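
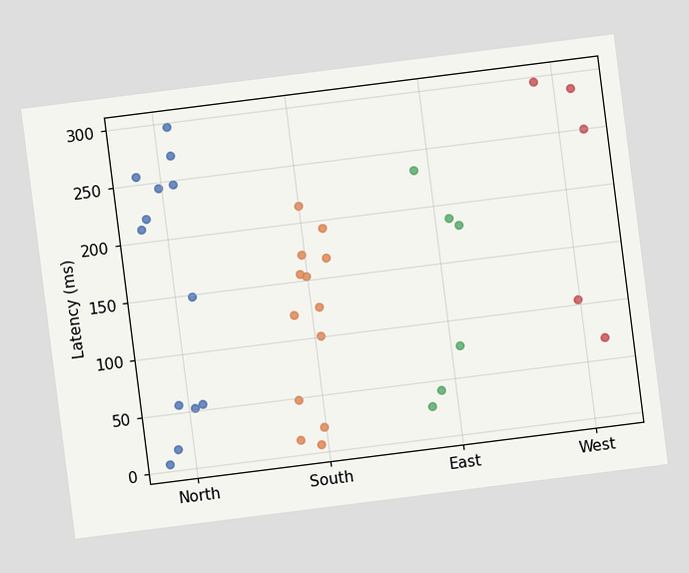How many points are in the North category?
13

The chart is tilted about 7° counter-clockwise. Counting the markers in the North column gives 13.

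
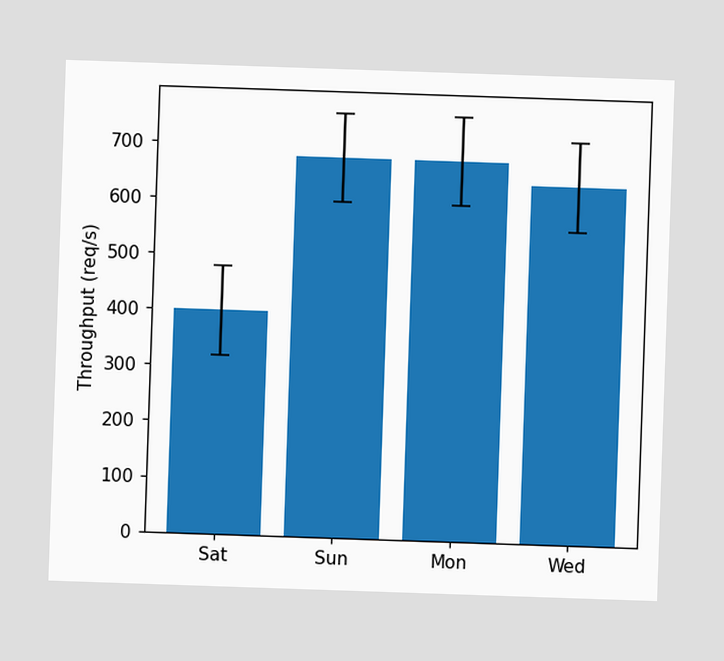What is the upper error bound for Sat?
480req/s

The Sat bar's upper whisker reaches 480req/s.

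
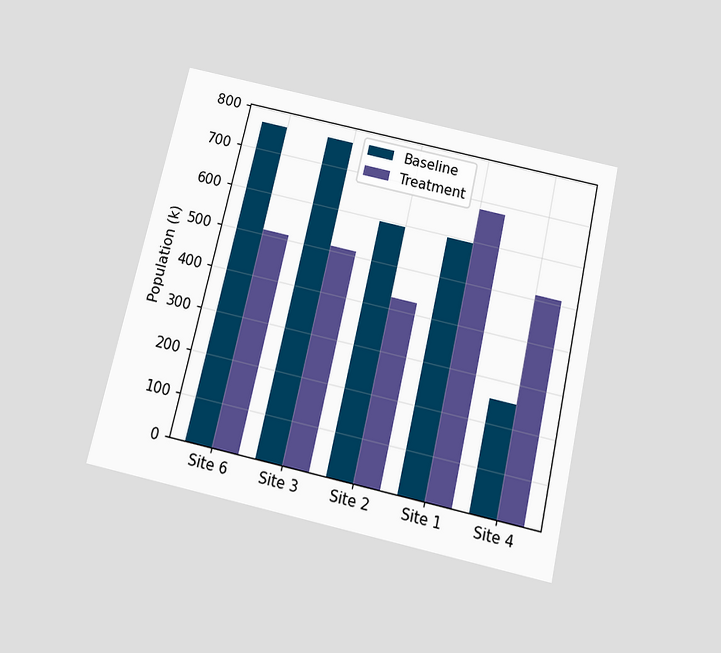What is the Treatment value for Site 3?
510k

The chart is tilted about 13° clockwise and viewed slightly from below. The Treatment bar at Site 3 reaches 510k on the y-axis.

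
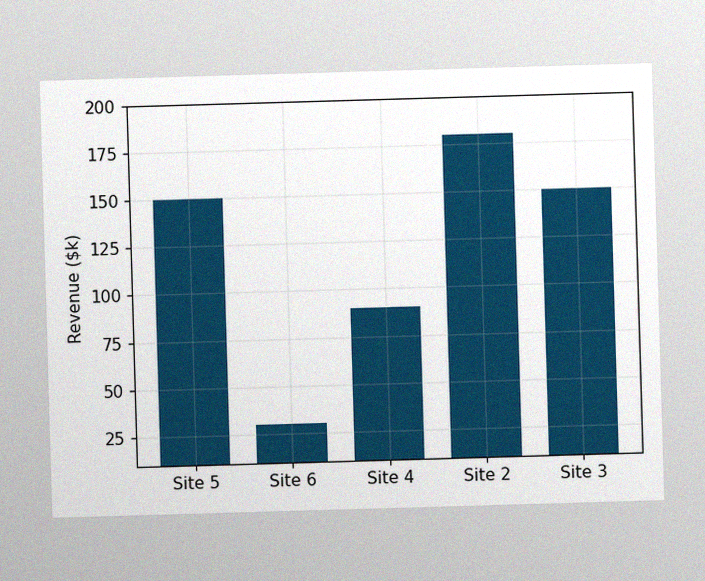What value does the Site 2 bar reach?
The image has some photo noise and uneven lighting. Reading along the chart's y-axis, the Site 2 bar reaches $180k.

$180k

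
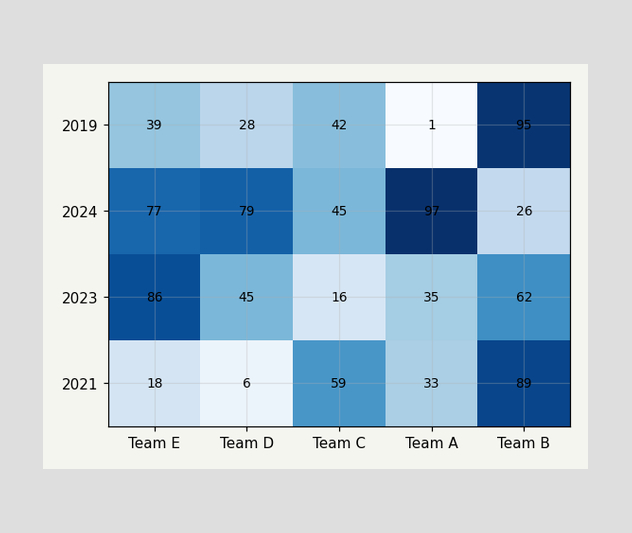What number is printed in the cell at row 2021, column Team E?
The (2021, Team E) cell reads 18.

18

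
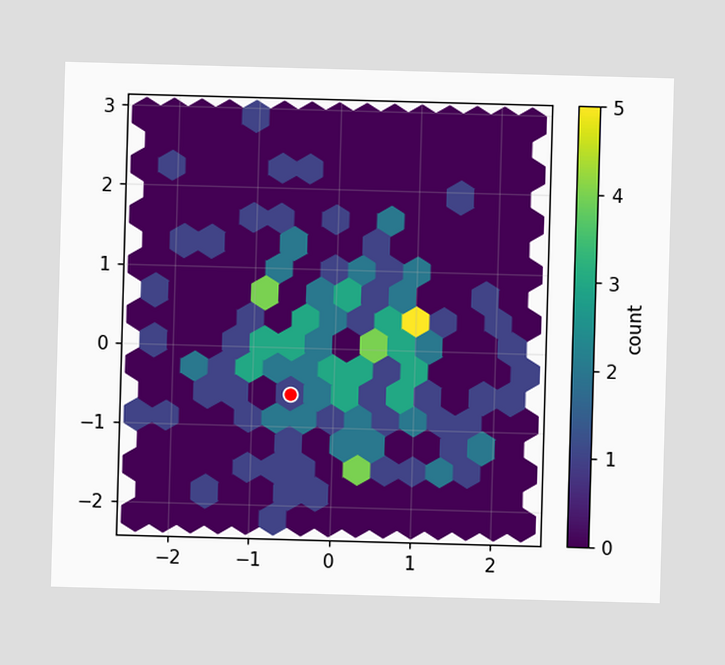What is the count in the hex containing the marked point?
1

The marked hex reads 1 on the colorbar.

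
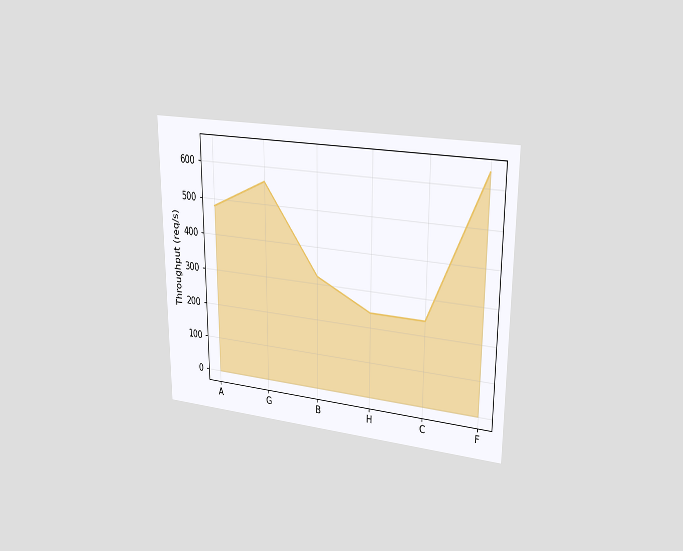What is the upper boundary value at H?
The chart is viewed at a slight angle. At H the upper boundary is at 240req/s.

240req/s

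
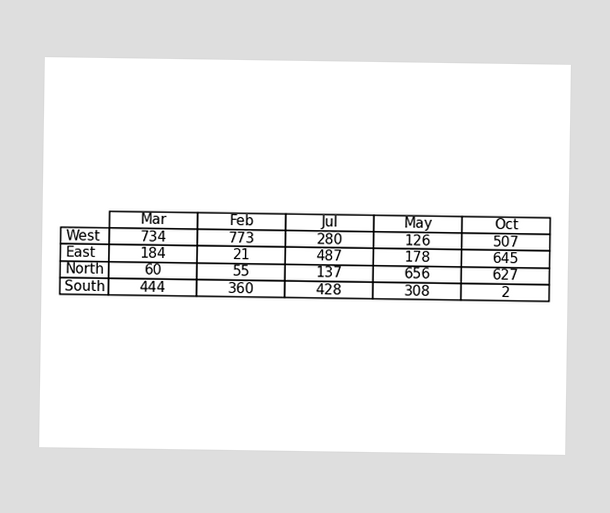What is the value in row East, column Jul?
The (East, Jul) cell reads 487.

487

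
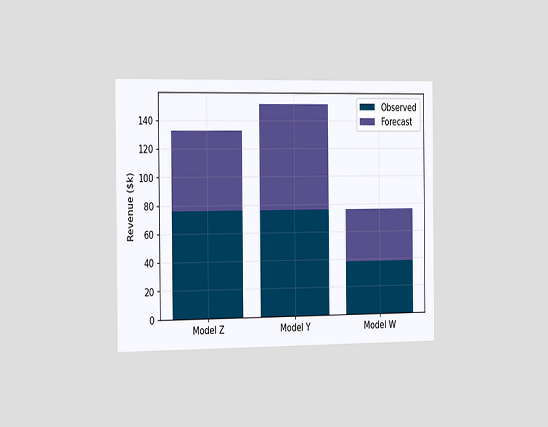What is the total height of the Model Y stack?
The chart is viewed slightly from the left. The Model Y stack's top reaches $152k on the y-axis.

$152k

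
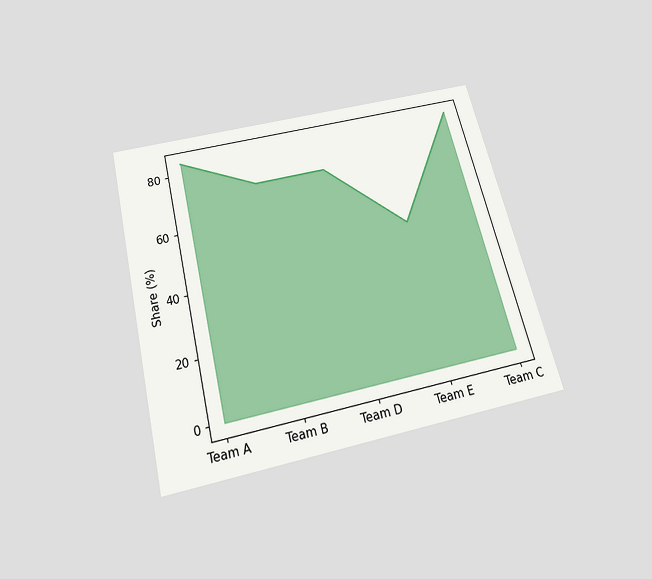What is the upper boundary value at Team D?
72%

The chart is tilted about 14° counter-clockwise and viewed slightly from below. At Team D the upper boundary is at 72%.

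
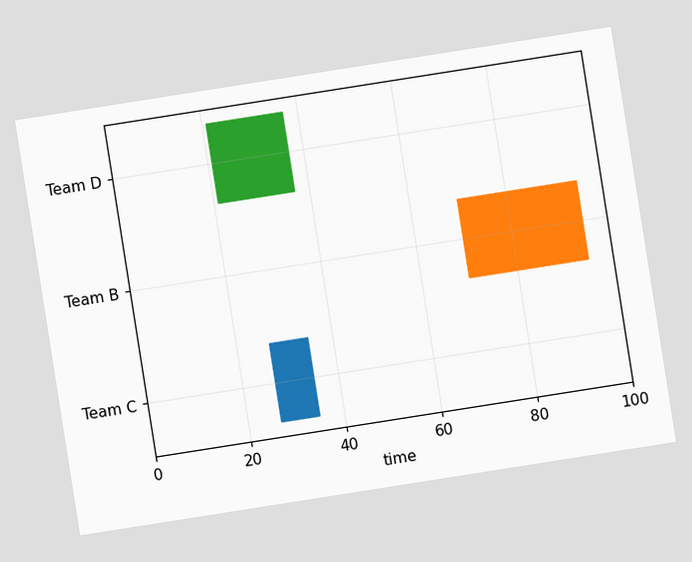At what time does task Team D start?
The chart is tilted about 9° counter-clockwise. The Team D bar begins at t=21.

21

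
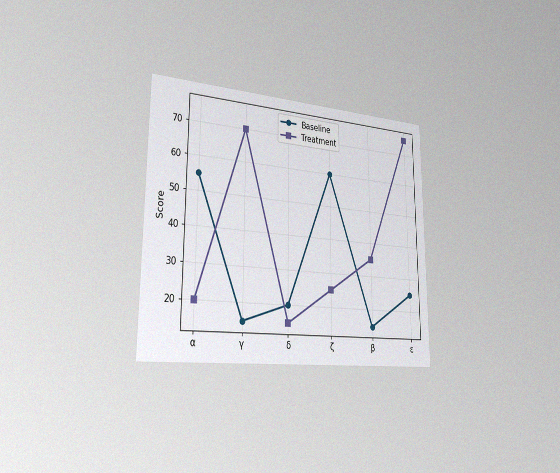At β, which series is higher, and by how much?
Treatment, by 20

The chart is viewed slightly from the left, with some photo noise. At β, Treatment sits above the other line by 20.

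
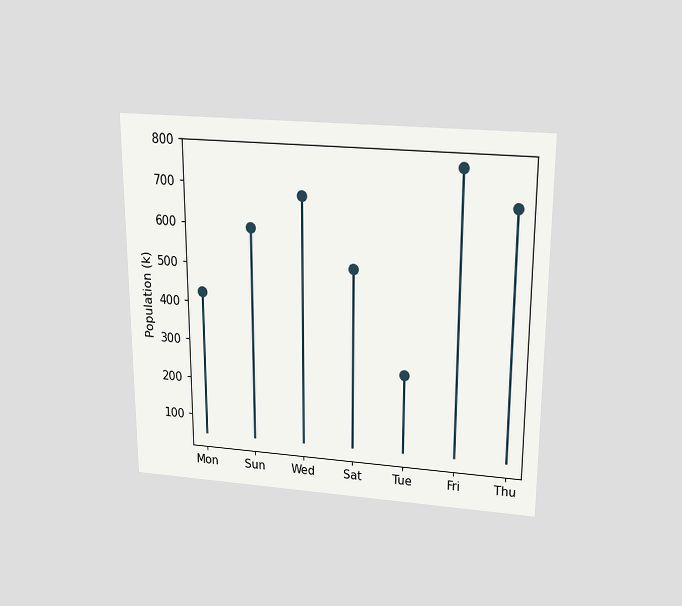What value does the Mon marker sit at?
The chart is viewed slightly from above. The Mon marker sits at 425k.

425k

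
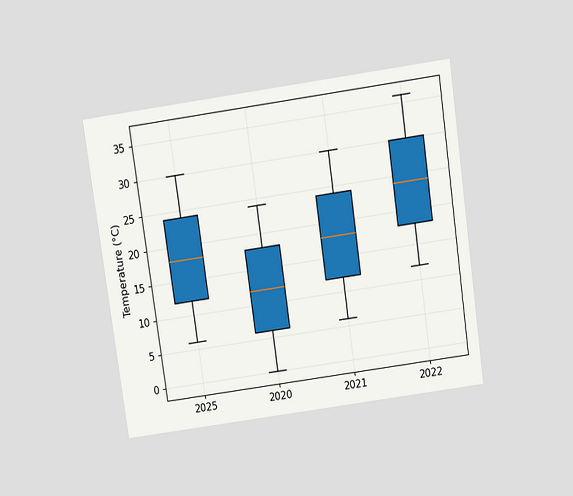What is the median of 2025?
The chart is tilted about 8° counter-clockwise and viewed slightly from above. The median line in the 2025 box sits at 18°C.

18°C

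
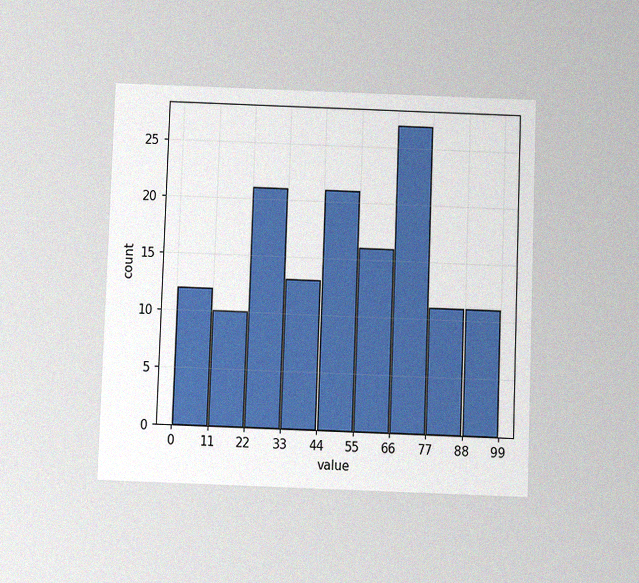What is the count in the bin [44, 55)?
21

The chart is tilted about 2° clockwise and viewed slightly from below, with some photo noise. The [44, 55) bin has height 21.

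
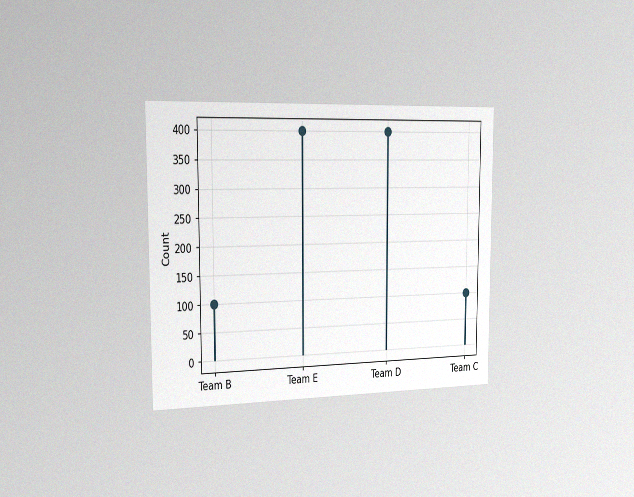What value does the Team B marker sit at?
100

The chart is viewed slightly from the left, with some photo noise. The Team B marker sits at 100.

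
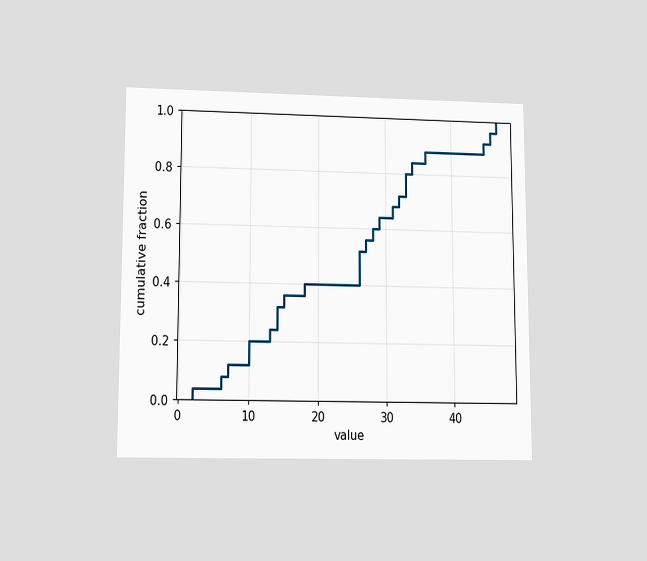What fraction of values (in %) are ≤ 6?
8%

The chart is viewed slightly from below. At x=6 the ECDF step is at 8%.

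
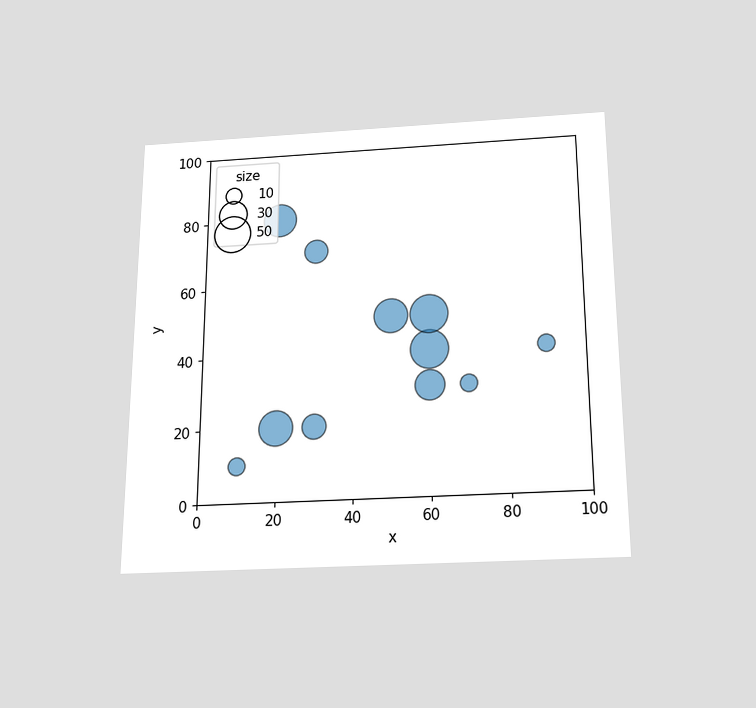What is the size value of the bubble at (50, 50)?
The chart is viewed slightly from below. Matching the bubble at (50, 50) against the size legend gives 40.

40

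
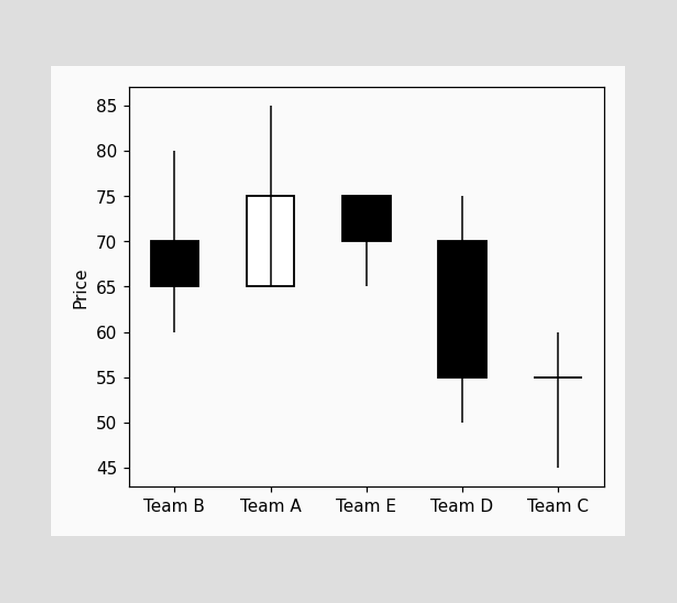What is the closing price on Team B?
65

The Team B candle closes at 65.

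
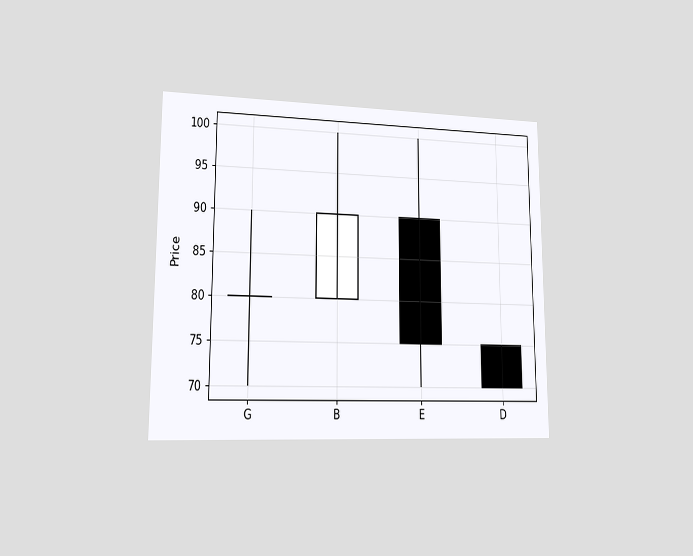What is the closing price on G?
The chart is viewed at a slight angle. The G candle closes at 80.

80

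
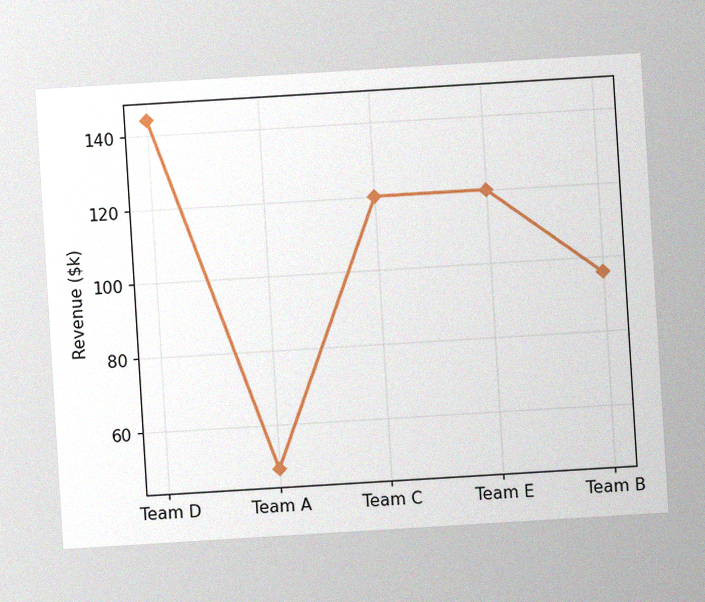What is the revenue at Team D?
$144k

The chart is tilted about 3° counter-clockwise, with some photo noise. At Team D, the line is at $144k.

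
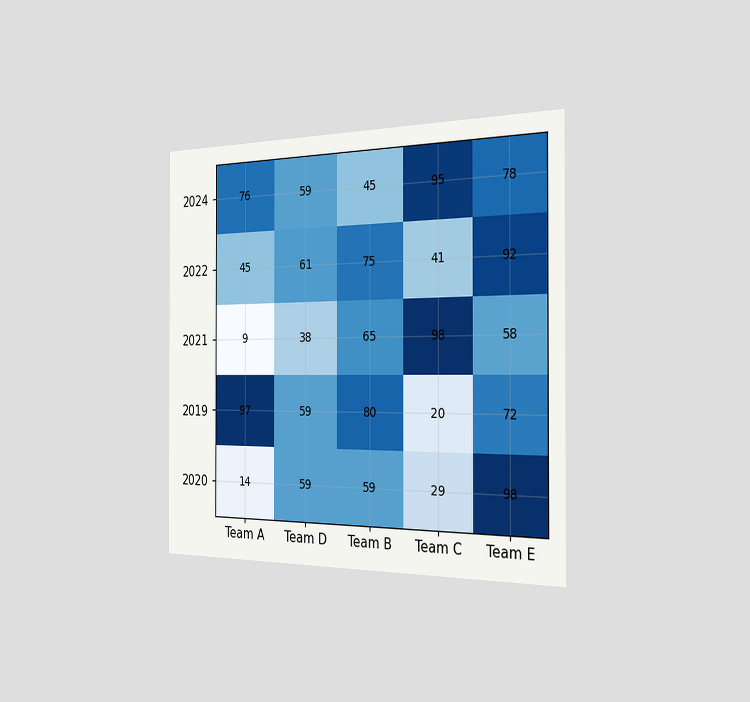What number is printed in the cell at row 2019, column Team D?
59

The chart is viewed slightly from the right. The (2019, Team D) cell reads 59.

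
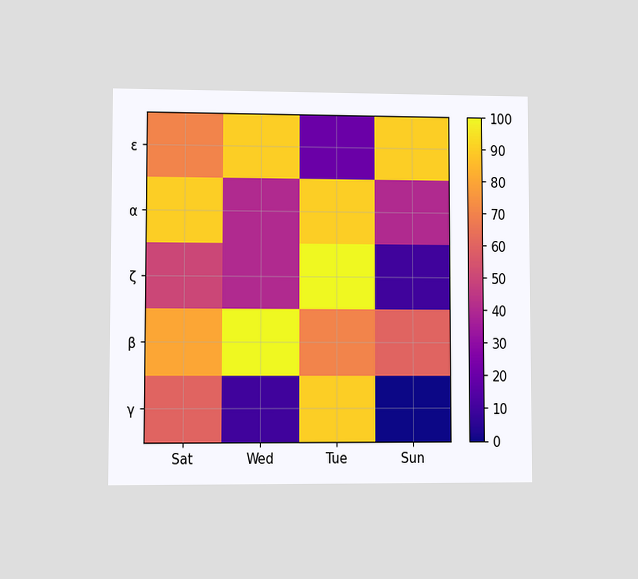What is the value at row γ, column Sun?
The chart is viewed at a slight angle. Matching cell (γ, Sun) against the colorbar gives 0.

0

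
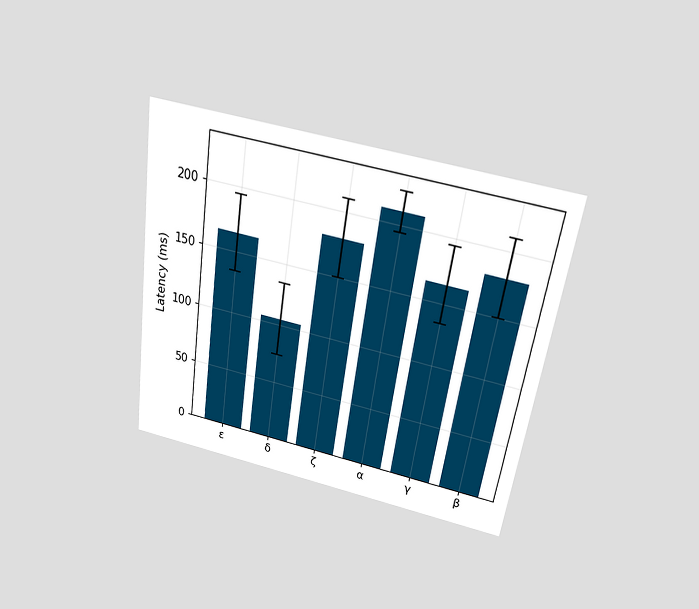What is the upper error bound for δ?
The chart is tilted about 9° clockwise and viewed slightly from above. The δ bar's upper whisker reaches 135ms.

135ms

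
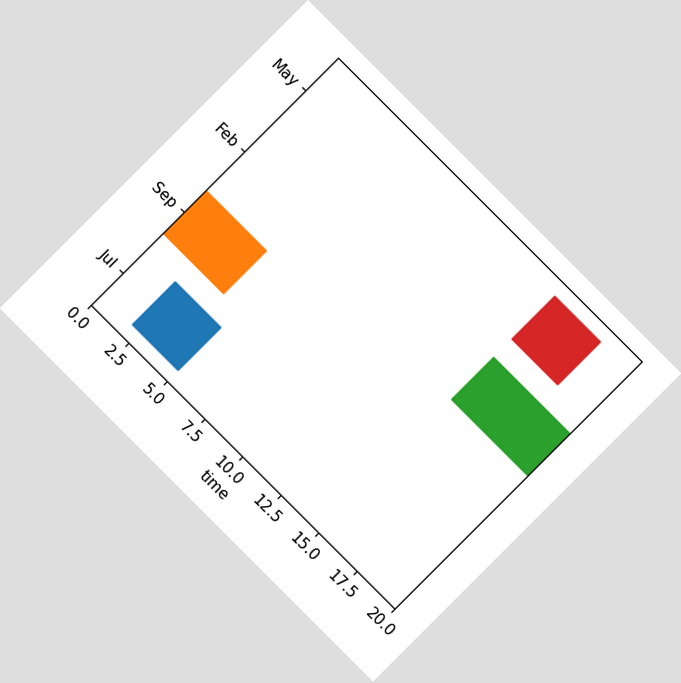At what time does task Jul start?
2

The chart is tilted about 45° clockwise. The Jul bar begins at t=2.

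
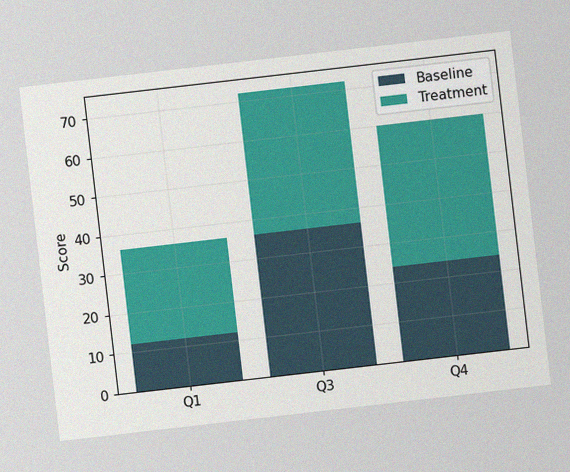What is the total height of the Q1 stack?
The chart is tilted about 7° counter-clockwise, with some photo noise. The Q1 stack's top reaches 36 on the y-axis.

36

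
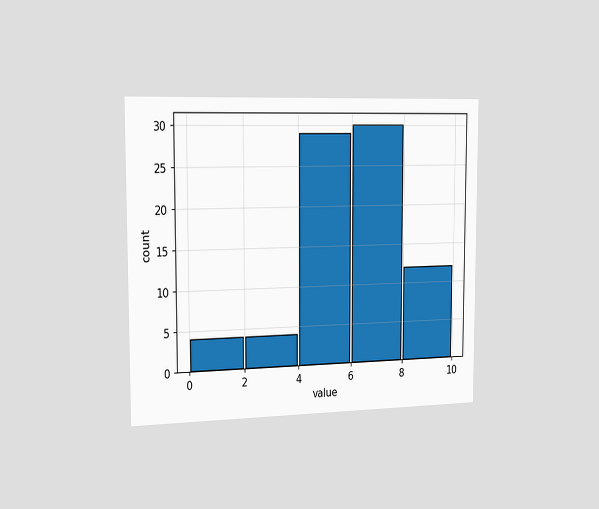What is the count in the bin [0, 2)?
4

The chart is viewed slightly from the left. The [0, 2) bin has height 4.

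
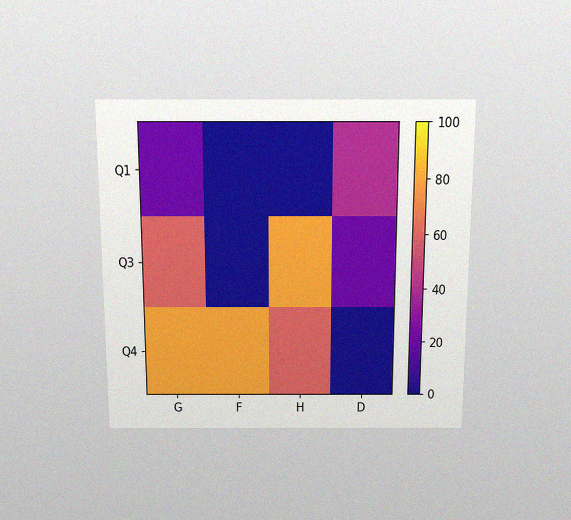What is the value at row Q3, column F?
0

The chart is viewed slightly from above, with some photo noise. Matching cell (Q3, F) against the colorbar gives 0.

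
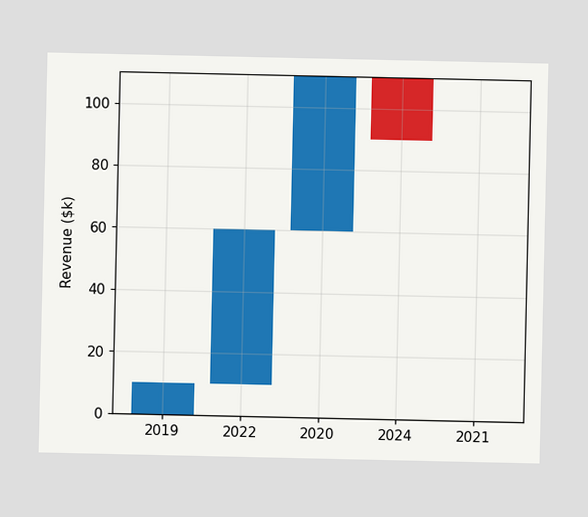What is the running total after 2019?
$10k

After 2019 the running total reaches $10k.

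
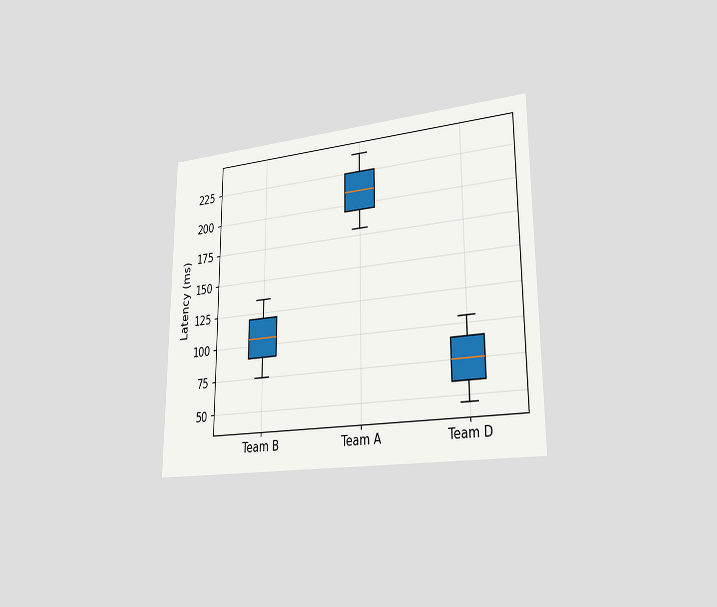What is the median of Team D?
The chart is viewed slightly from the right. The median line in the Team D box sits at 75ms.

75ms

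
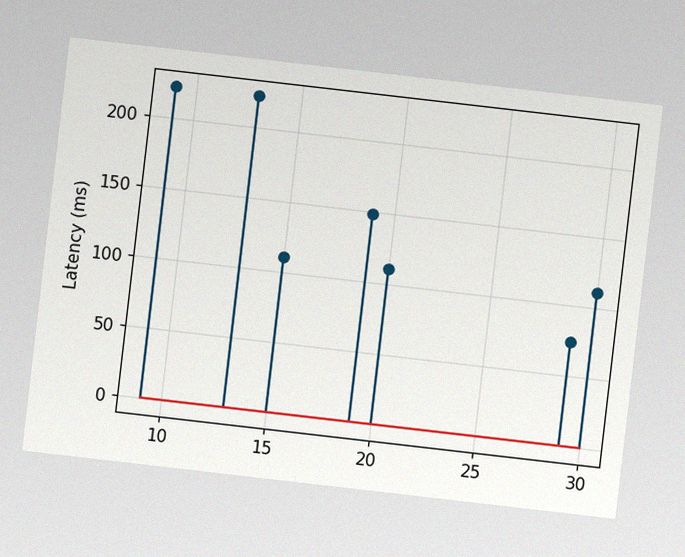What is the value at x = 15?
The chart is tilted about 7° clockwise, with some photo noise. The stem at x=15 reaches 111ms.

111ms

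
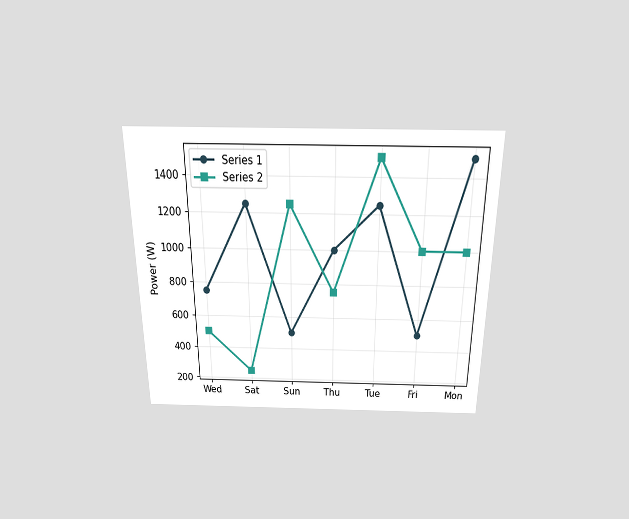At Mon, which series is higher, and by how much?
Series 1, by 500W

The chart is viewed slightly from above. At Mon, Series 1 sits above the other line by 500W.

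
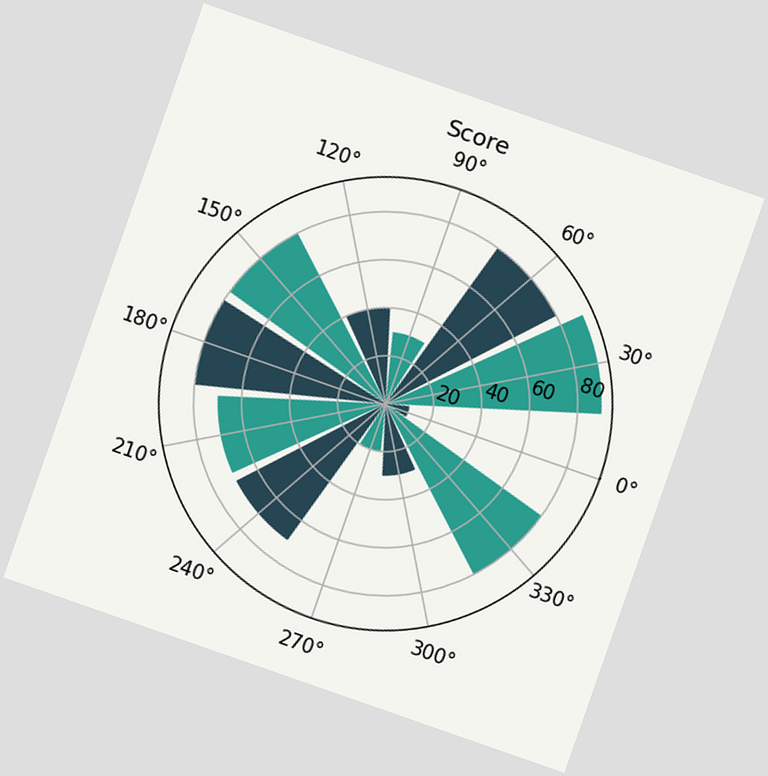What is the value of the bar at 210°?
The chart is tilted about 19° clockwise. The bar at 210° reaches 70 on the radial axis.

70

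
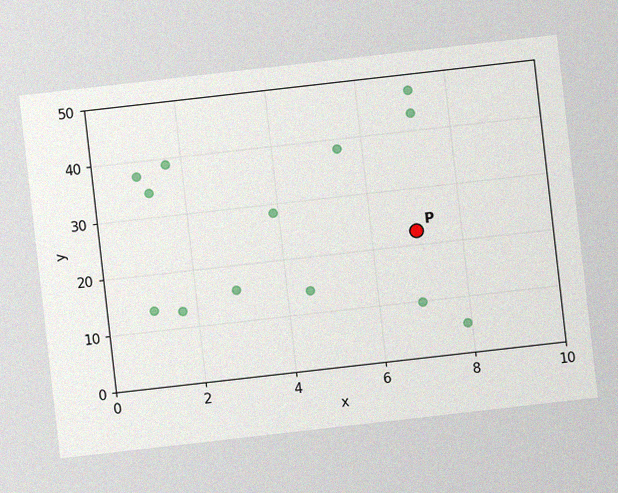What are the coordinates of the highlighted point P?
(7, 22.5)

The chart is tilted about 6° counter-clockwise, with some photo noise. Following the gridlines from P to each axis, P sits at (7, 22.5).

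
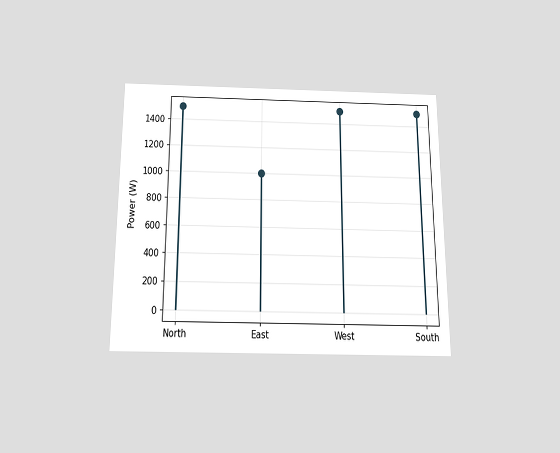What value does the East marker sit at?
The chart is viewed slightly from below. The East marker sits at 1000W.

1000W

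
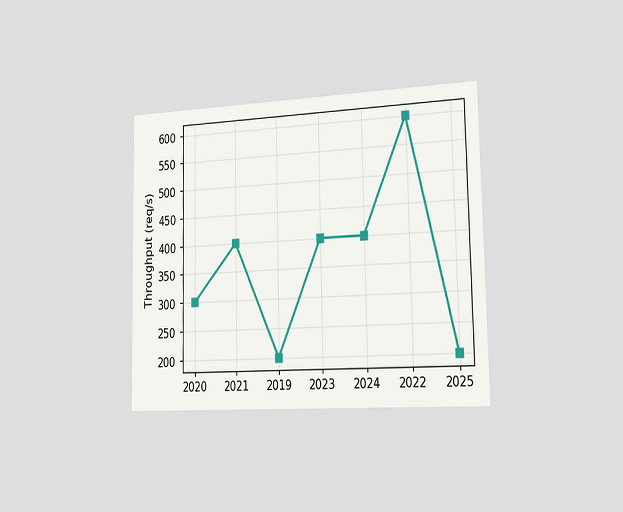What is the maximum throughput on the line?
The chart is viewed slightly from the right. The highest point is at 2022, and reading across to the y-axis gives 600req/s.

600req/s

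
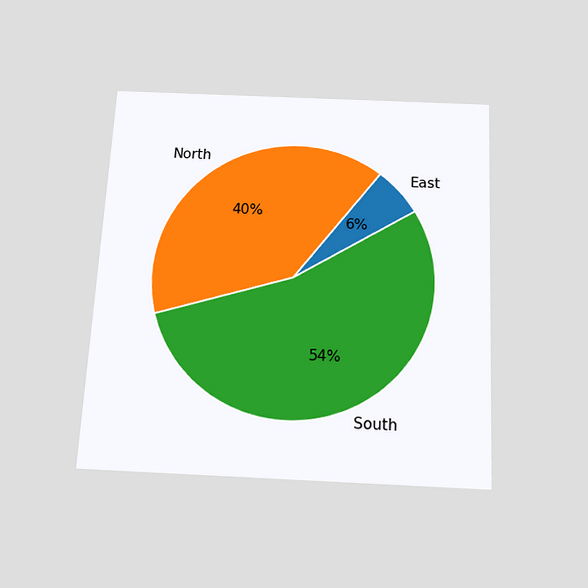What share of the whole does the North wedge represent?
40%

The chart is tilted about 3° clockwise and viewed slightly from below. The North slice takes up 40% of the pie.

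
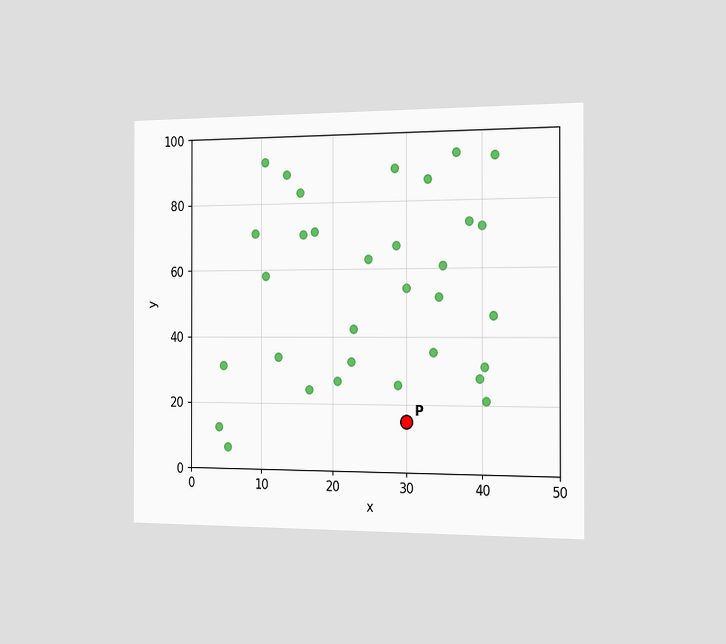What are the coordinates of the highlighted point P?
(30, 15)

The chart is viewed slightly from the right. Following the gridlines from P to each axis, P sits at (30, 15).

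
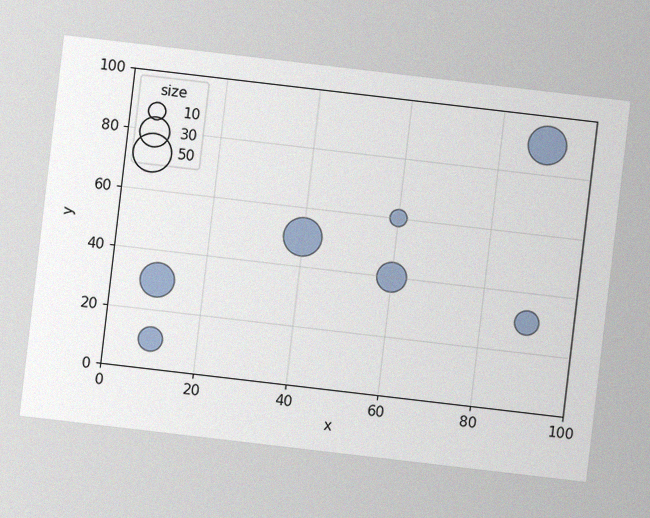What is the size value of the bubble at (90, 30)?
The chart is tilted about 7° clockwise, with some photo noise. Matching the bubble at (90, 30) against the size legend gives 20.

20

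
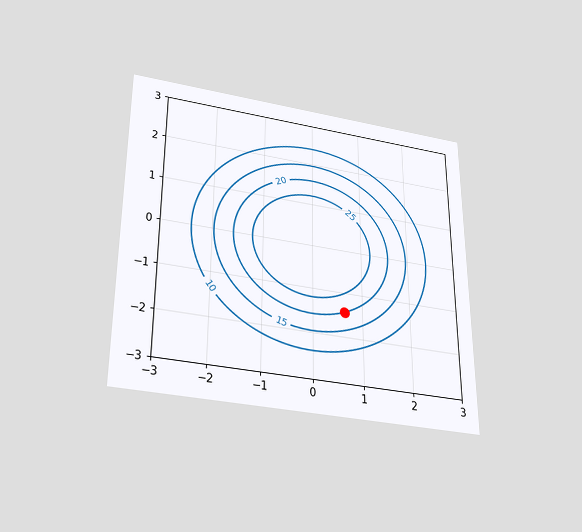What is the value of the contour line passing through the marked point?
20

The chart is viewed slightly from below. The marked point sits on the contour labelled 20.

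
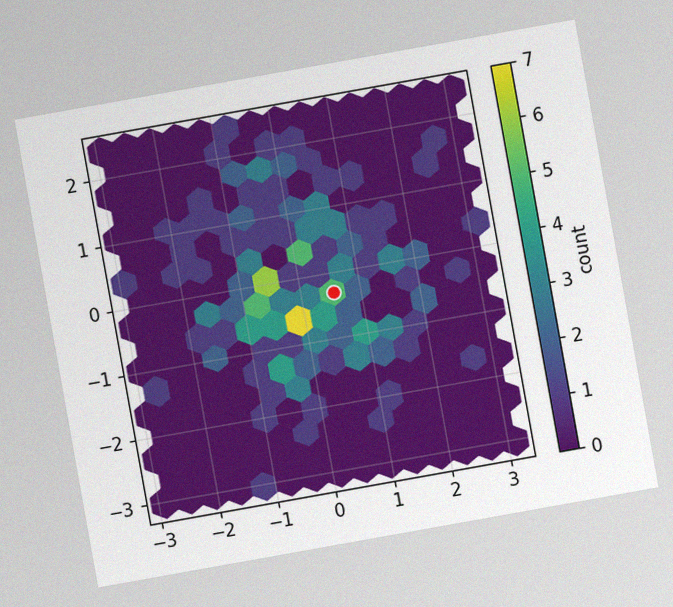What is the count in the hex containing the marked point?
The chart is tilted about 10° counter-clockwise, with some photo noise. The marked hex reads 5 on the colorbar.

5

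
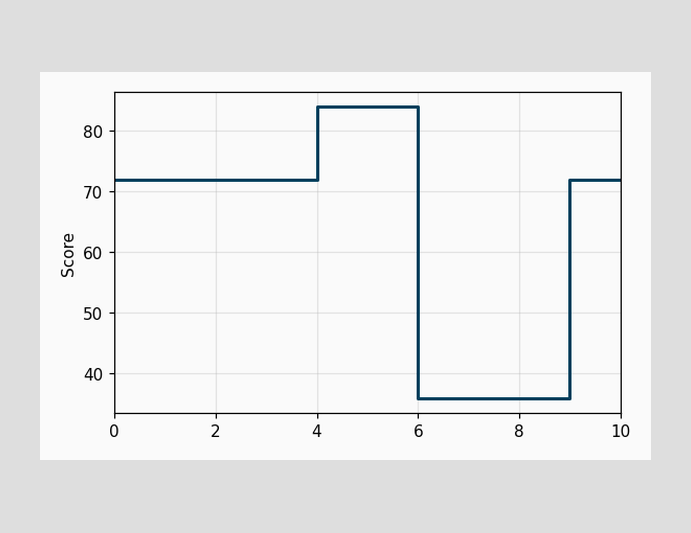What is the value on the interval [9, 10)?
72

On [9, 10) the step sits at 72.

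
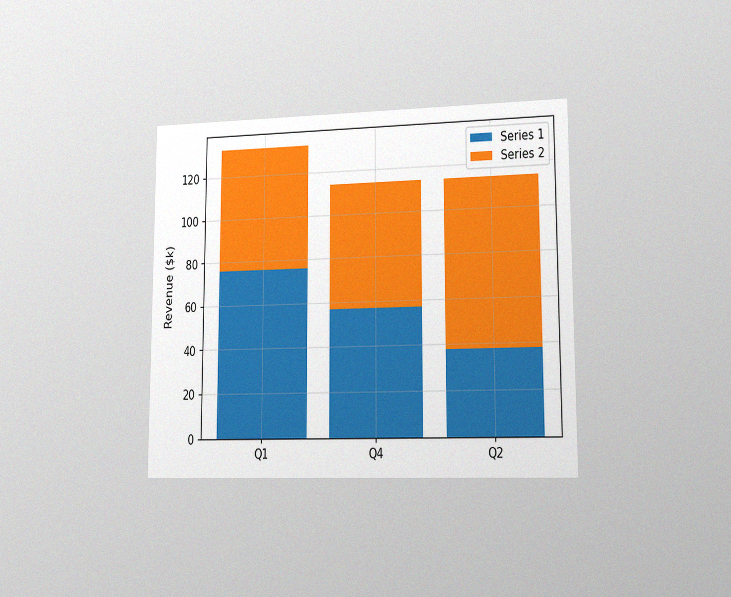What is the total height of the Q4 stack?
$114k

The chart is viewed slightly from the right, with some photo noise. The Q4 stack's top reaches $114k on the y-axis.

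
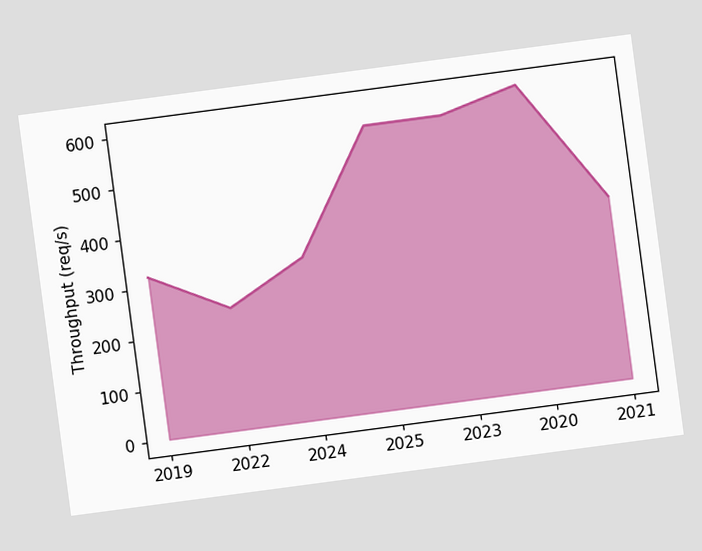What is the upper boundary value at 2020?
The chart is tilted about 8° counter-clockwise. At 2020 the upper boundary is at 600req/s.

600req/s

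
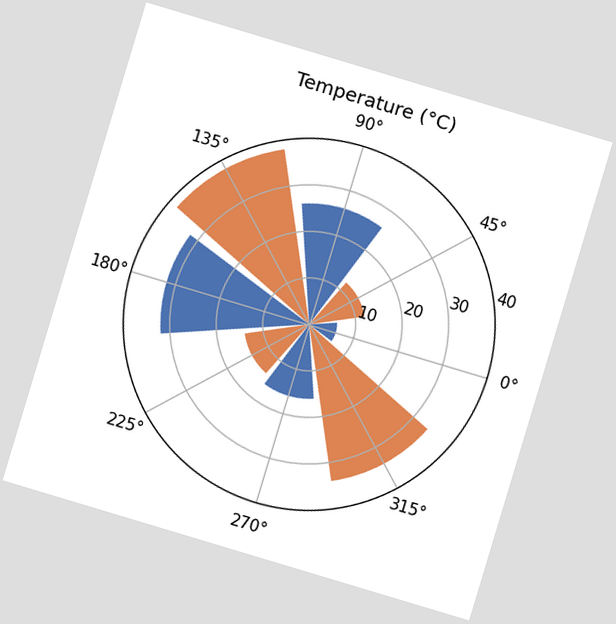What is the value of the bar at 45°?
The chart is tilted about 17° clockwise. The bar at 45° reaches 12°C on the radial axis.

12°C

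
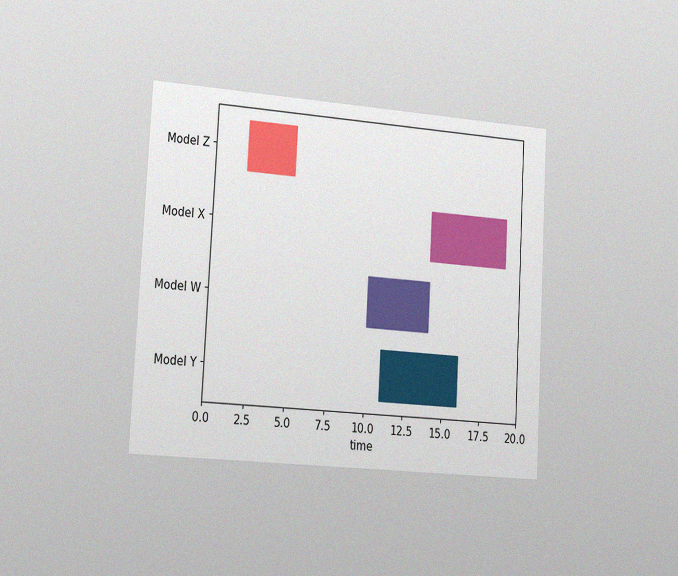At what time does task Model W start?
The chart is tilted about 3° clockwise and viewed slightly from the left, with some photo noise. The Model W bar begins at t=10.

10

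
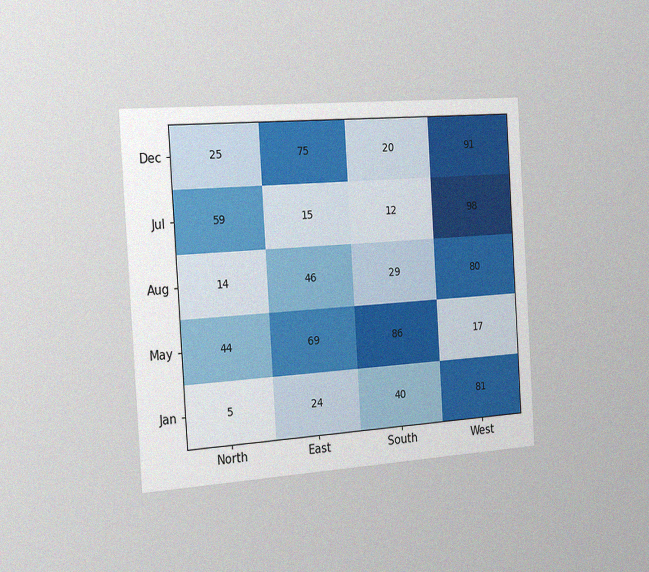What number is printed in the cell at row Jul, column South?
12

The chart is tilted about 4° counter-clockwise and viewed slightly from the left, with some photo noise. The (Jul, South) cell reads 12.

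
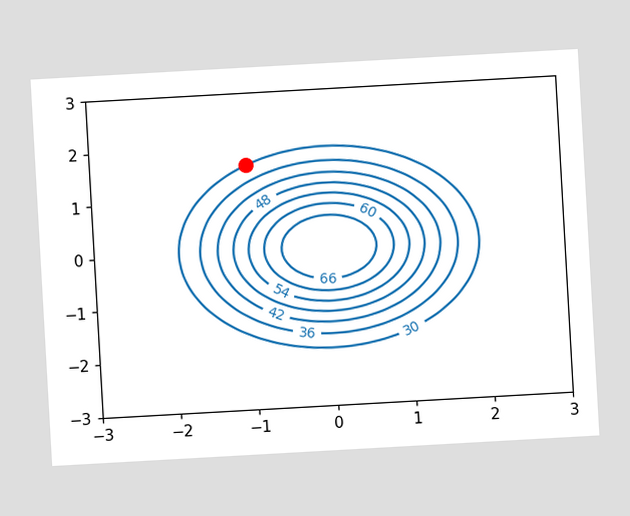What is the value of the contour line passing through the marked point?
30

The chart is tilted about 3° counter-clockwise. The marked point sits on the contour labelled 30.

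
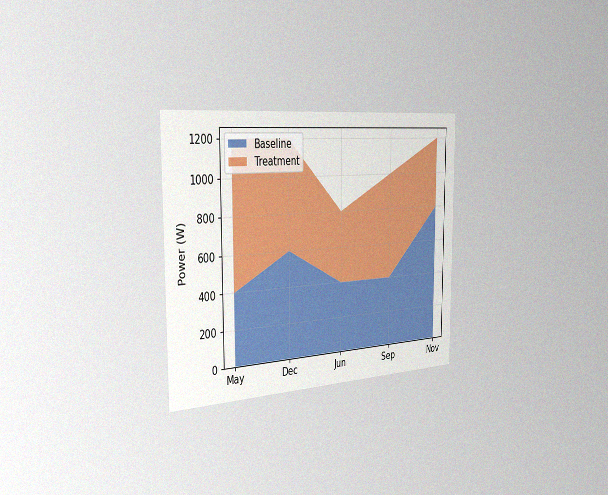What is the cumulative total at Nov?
1200W

The chart is viewed slightly from the left, with some photo noise. The stacked total at Nov reaches 1200W.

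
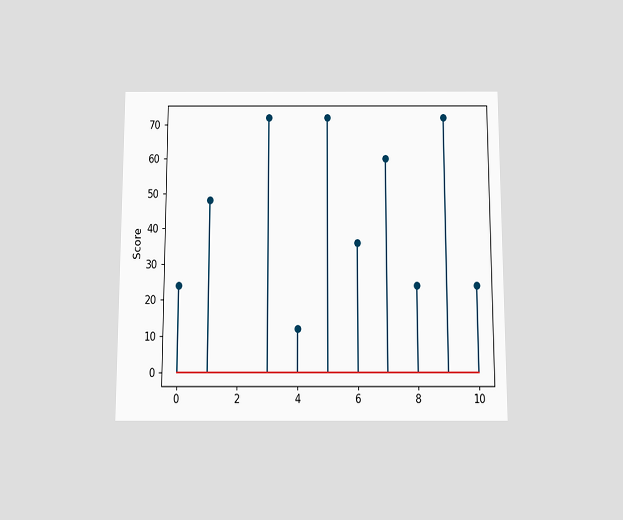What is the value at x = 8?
The chart is viewed slightly from below. The stem at x=8 reaches 24.

24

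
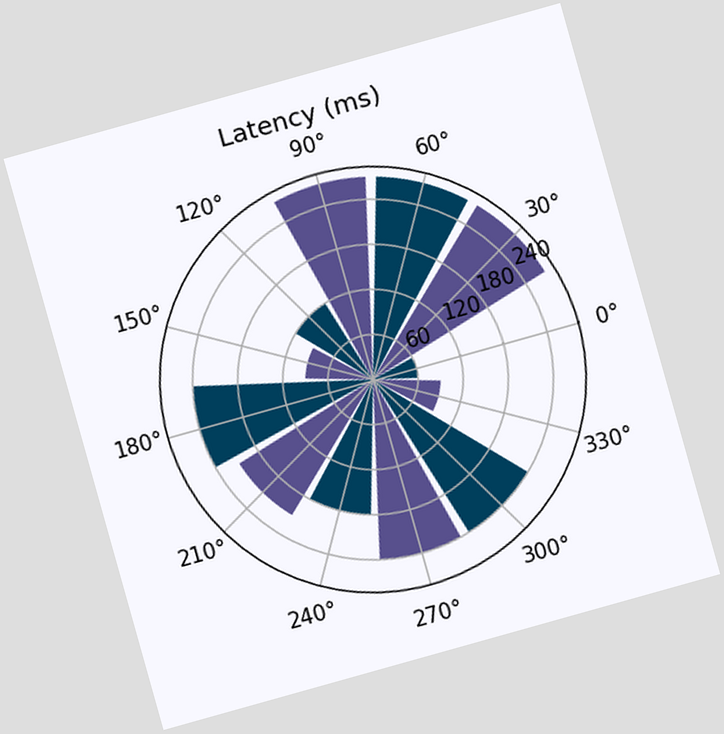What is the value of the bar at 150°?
The chart is tilted about 16° counter-clockwise. The bar at 150° reaches 90ms on the radial axis.

90ms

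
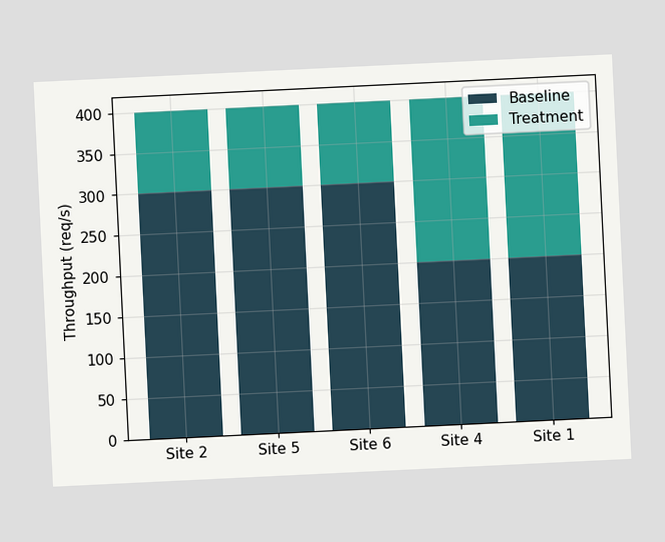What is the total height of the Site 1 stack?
400req/s

The chart is tilted about 3° counter-clockwise. The Site 1 stack's top reaches 400req/s on the y-axis.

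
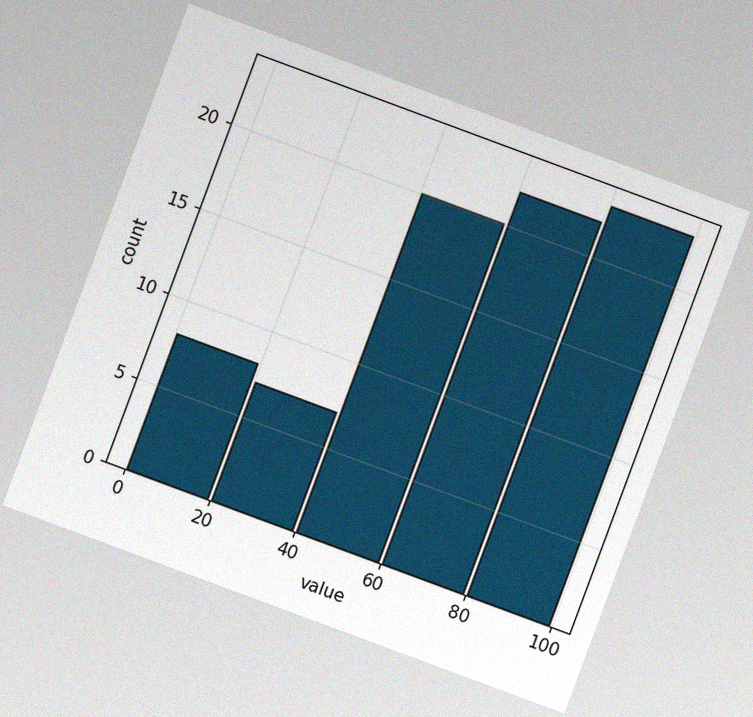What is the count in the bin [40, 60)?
20

The chart is tilted about 20° clockwise, with some photo noise. The [40, 60) bin has height 20.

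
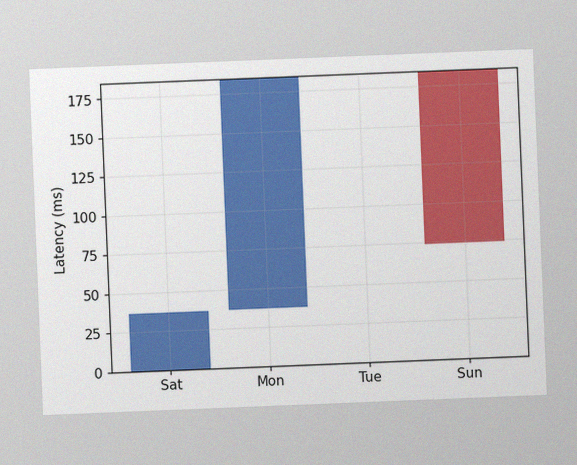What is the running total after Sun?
74ms

The chart is tilted about 2° counter-clockwise, with some photo noise. After Sun the running total reaches 74ms.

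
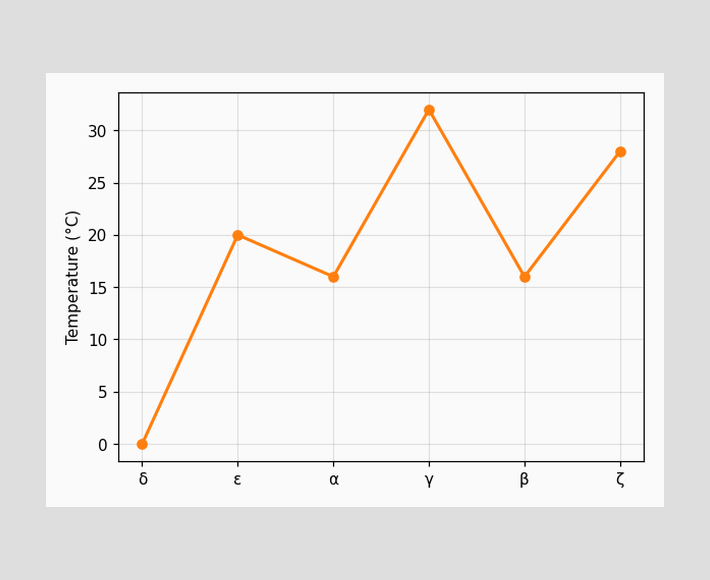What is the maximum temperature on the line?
32°C

The highest point is at γ, and reading across to the y-axis gives 32°C.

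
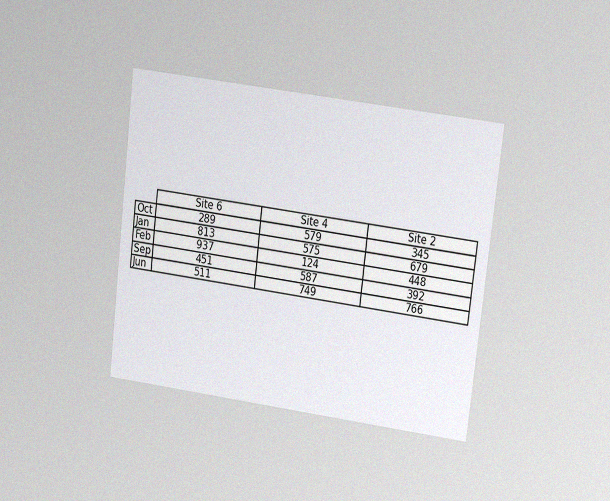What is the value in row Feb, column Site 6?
The chart is tilted about 7° clockwise and viewed at a slight angle, with some photo noise. The (Feb, Site 6) cell reads 937.

937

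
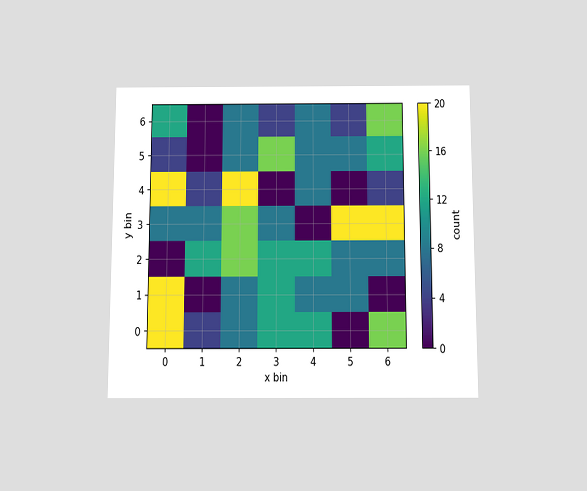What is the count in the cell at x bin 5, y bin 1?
8

The chart is viewed slightly from below. Matching the cell (5, 1) against the colorbar gives 8.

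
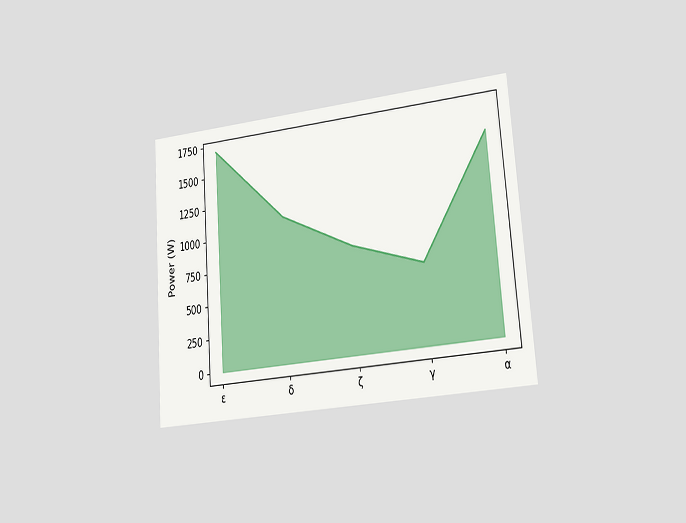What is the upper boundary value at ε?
1700W

The chart is tilted about 4° counter-clockwise and viewed slightly from the right. At ε the upper boundary is at 1700W.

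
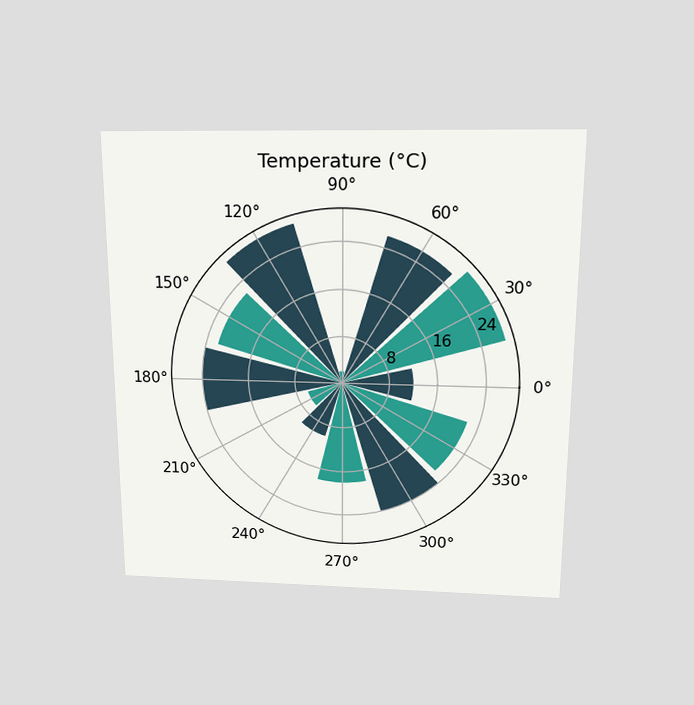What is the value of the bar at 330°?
22°C

The chart is viewed slightly from above. The bar at 330° reaches 22°C on the radial axis.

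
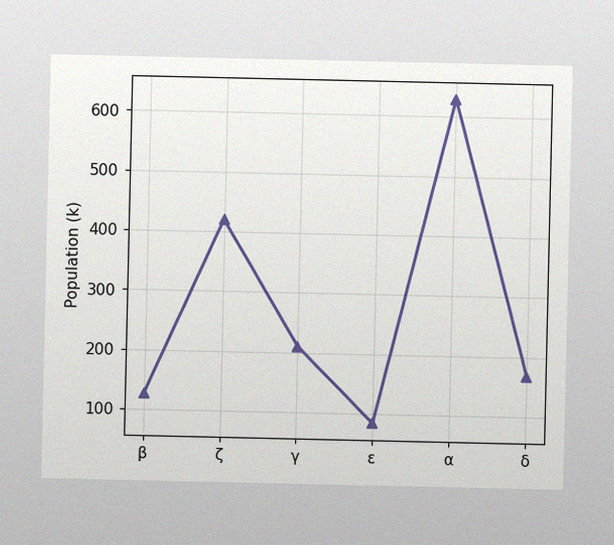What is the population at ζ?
The image has some photo noise and uneven lighting. At ζ, the line is at 420k.

420k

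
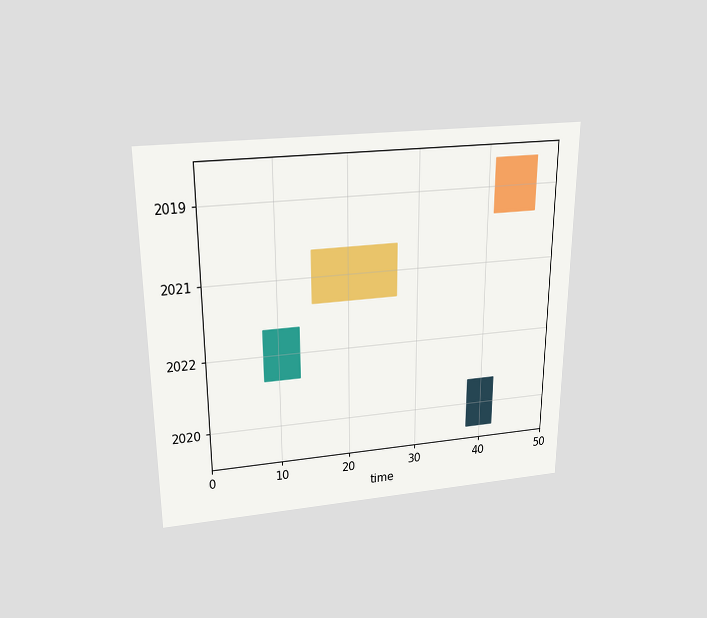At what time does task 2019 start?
The chart is viewed slightly from above. The 2019 bar begins at t=41.

41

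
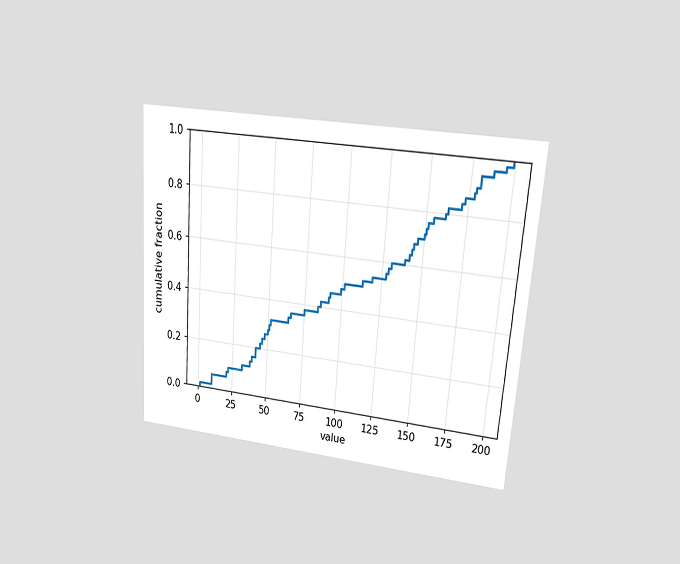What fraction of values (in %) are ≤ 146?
The chart is tilted about 4° clockwise and viewed at a slight angle. At x=146 the ECDF step is at 70%.

70%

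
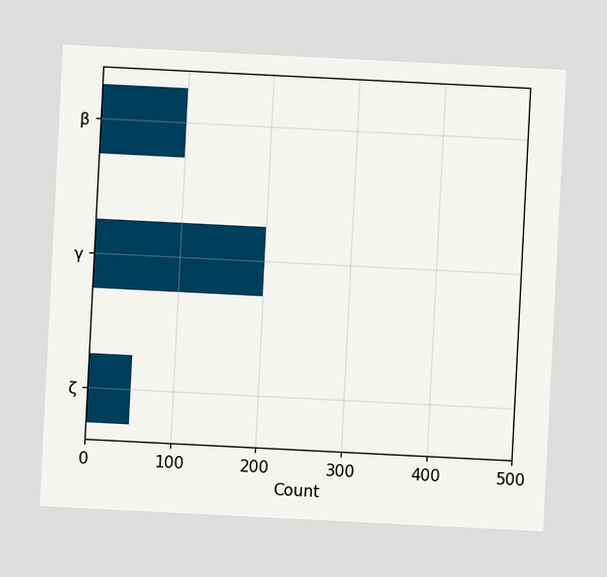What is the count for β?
100

The chart is tilted about 3° clockwise. Reading along the chart's x-axis, the β bar reaches 100.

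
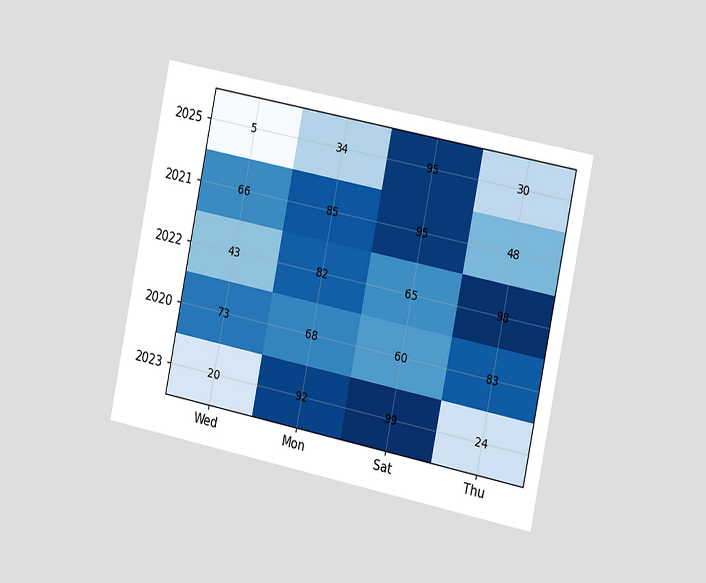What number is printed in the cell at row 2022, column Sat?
65

The chart is tilted about 11° clockwise and viewed slightly from the right. The (2022, Sat) cell reads 65.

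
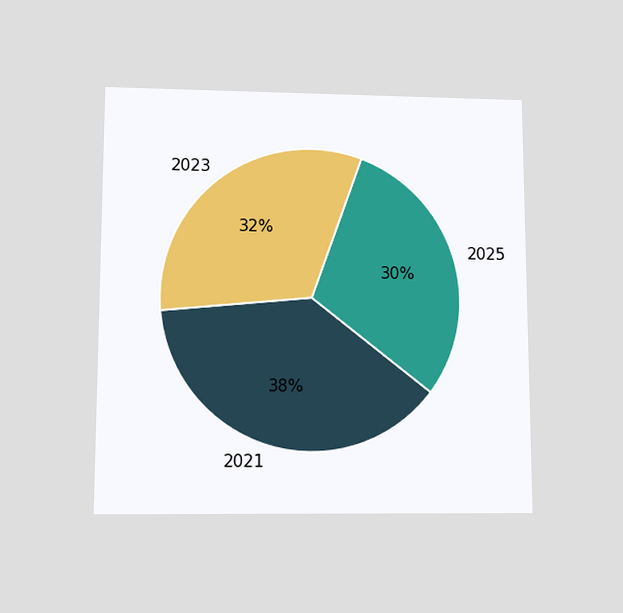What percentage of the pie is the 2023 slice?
32%

The chart is viewed slightly from below. The 2023 slice takes up 32% of the pie.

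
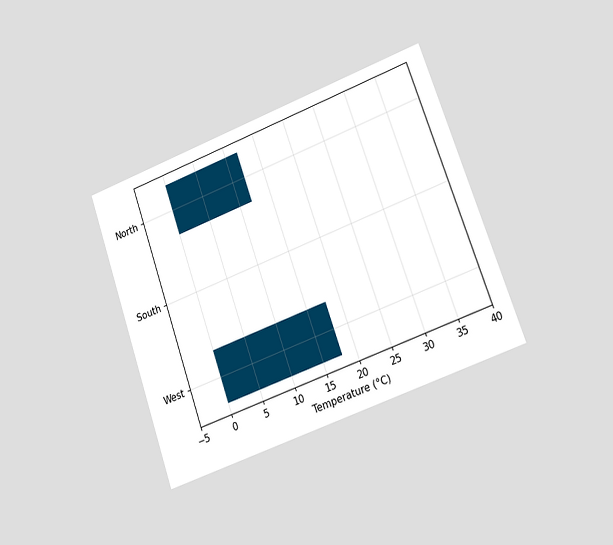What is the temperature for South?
The chart is tilted about 19° counter-clockwise and viewed slightly from the right. Reading along the chart's x-axis, the South bar reaches 0°C.

0°C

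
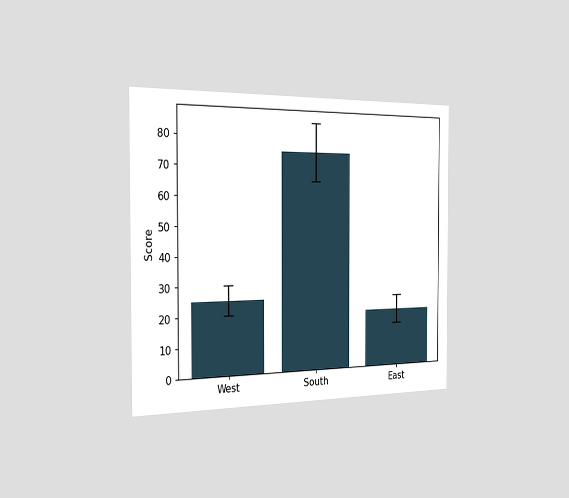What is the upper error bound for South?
The chart is viewed slightly from the left. The South bar's upper whisker reaches 85.

85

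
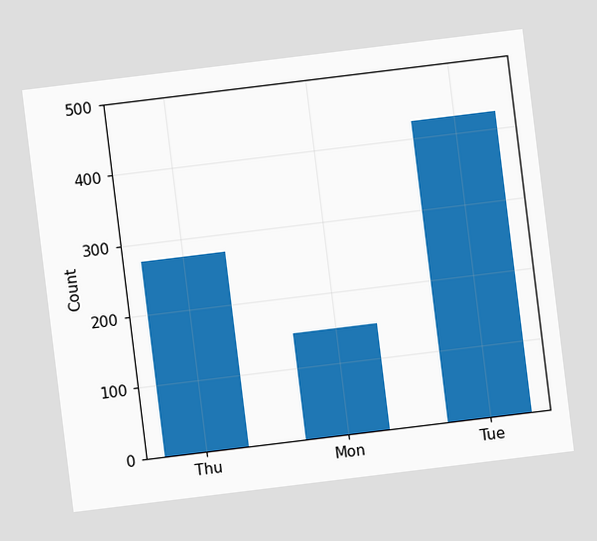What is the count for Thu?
The chart is tilted about 7° counter-clockwise. Reading along the chart's y-axis, the Thu bar reaches 275.

275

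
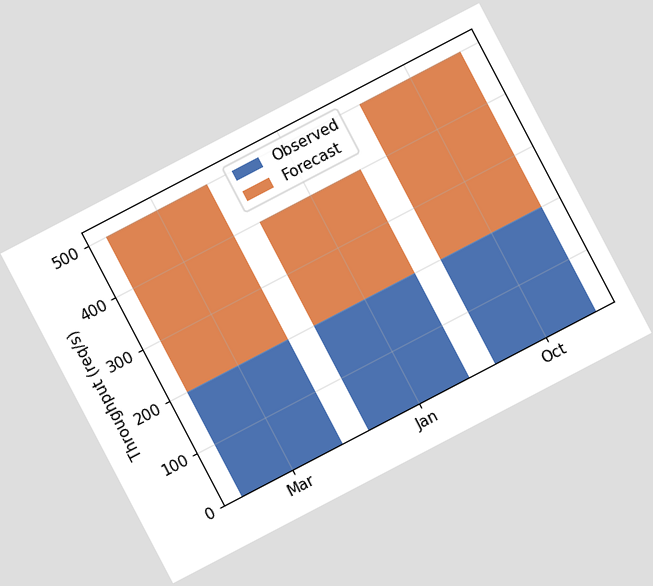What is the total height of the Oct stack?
The chart is tilted about 28° counter-clockwise. The Oct stack's top reaches 500req/s on the y-axis.

500req/s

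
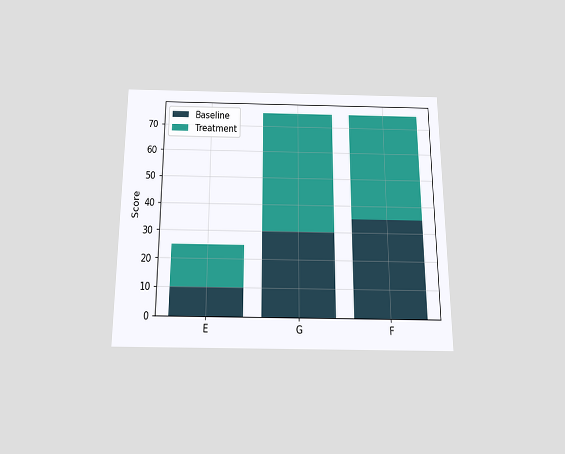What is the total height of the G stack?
75

The chart is viewed slightly from below. The G stack's top reaches 75 on the y-axis.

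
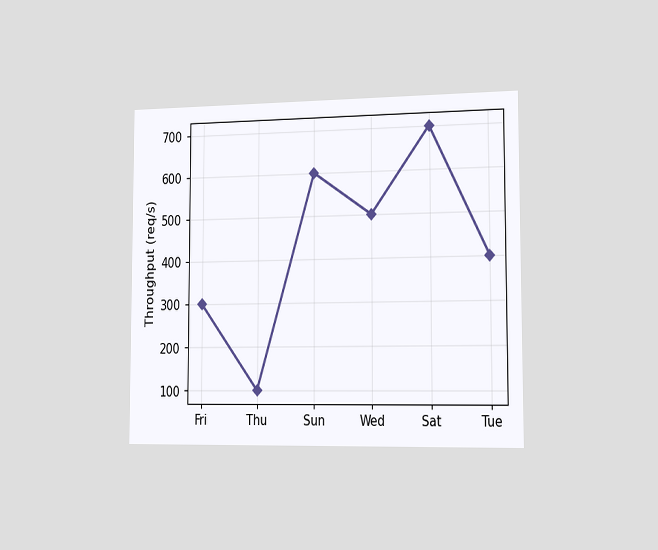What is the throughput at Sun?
600req/s

The chart is viewed slightly from the right. At Sun, the line is at 600req/s.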